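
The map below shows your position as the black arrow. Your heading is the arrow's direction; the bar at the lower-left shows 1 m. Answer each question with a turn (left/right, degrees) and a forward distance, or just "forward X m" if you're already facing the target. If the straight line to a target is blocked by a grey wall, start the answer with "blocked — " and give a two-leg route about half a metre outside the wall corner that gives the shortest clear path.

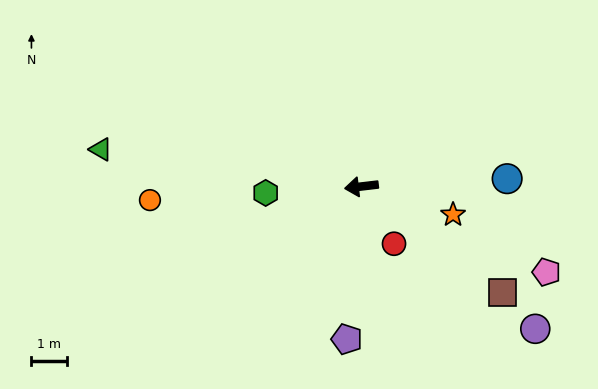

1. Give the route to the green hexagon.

turn right 3°, forward 2.7 m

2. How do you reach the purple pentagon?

turn left 78°, forward 4.3 m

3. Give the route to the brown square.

turn left 136°, forward 4.9 m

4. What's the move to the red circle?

turn left 113°, forward 1.8 m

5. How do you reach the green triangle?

turn right 15°, forward 7.4 m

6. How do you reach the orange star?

turn left 156°, forward 2.7 m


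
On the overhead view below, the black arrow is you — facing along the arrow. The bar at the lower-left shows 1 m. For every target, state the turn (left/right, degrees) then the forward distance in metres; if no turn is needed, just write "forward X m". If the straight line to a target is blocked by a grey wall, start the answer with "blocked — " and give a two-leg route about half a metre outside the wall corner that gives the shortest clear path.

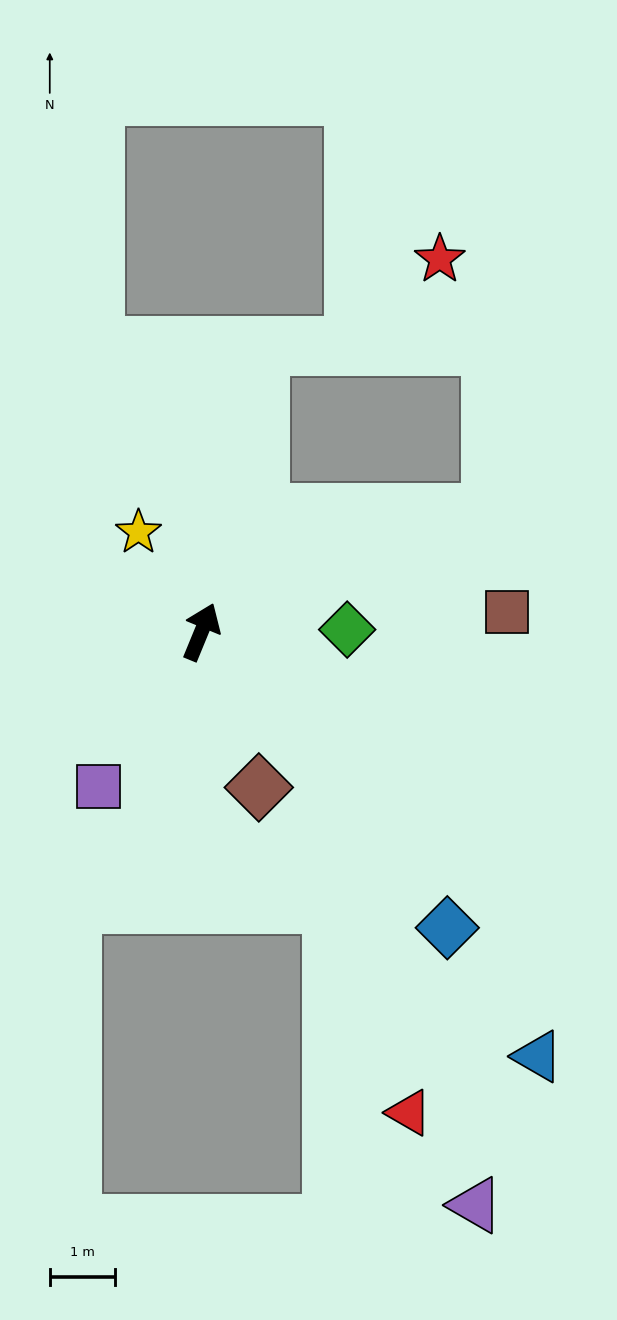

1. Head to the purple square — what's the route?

turn left 169°, forward 2.8 m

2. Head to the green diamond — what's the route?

turn right 67°, forward 2.2 m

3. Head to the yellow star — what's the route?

turn left 55°, forward 1.8 m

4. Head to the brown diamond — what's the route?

turn right 137°, forward 2.5 m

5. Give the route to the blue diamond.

turn right 118°, forward 5.9 m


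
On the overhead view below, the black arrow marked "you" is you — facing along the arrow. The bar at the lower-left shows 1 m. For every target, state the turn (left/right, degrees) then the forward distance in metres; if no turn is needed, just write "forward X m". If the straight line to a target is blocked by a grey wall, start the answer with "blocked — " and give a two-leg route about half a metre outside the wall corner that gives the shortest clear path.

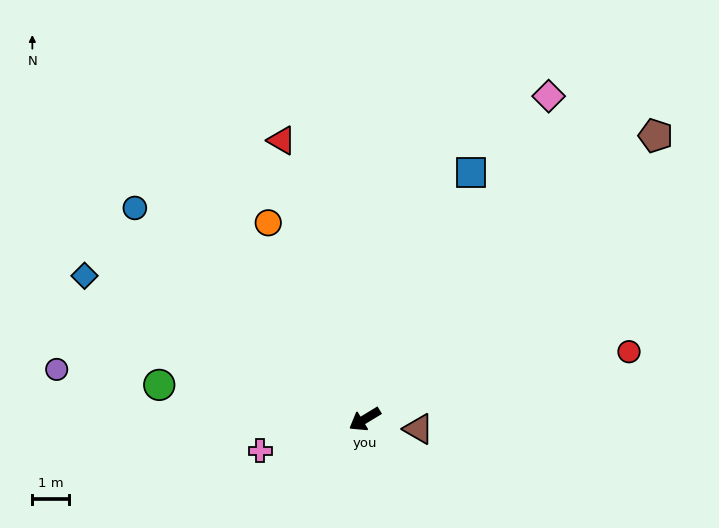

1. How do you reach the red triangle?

turn right 105°, forward 8.0 m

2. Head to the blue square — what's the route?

turn right 145°, forward 7.4 m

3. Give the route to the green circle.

turn right 41°, forward 5.7 m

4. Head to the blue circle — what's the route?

turn right 74°, forward 8.6 m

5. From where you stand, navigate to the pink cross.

turn right 15°, forward 3.0 m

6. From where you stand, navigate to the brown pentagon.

turn right 167°, forward 11.2 m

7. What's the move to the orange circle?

turn right 95°, forward 6.0 m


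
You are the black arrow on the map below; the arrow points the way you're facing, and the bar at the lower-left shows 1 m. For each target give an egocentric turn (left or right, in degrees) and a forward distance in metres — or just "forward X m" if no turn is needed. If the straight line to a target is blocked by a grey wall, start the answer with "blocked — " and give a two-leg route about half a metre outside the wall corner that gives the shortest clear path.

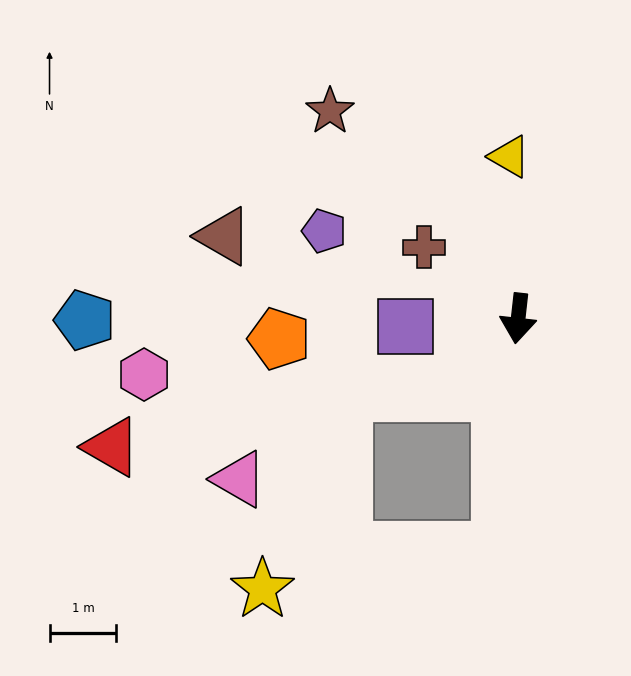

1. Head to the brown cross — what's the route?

turn right 121°, forward 1.8 m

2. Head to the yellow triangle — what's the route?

turn right 171°, forward 2.4 m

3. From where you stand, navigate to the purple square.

turn right 80°, forward 1.7 m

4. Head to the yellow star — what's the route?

blocked — forward 3.5 m, then turn right 74°, forward 3.6 m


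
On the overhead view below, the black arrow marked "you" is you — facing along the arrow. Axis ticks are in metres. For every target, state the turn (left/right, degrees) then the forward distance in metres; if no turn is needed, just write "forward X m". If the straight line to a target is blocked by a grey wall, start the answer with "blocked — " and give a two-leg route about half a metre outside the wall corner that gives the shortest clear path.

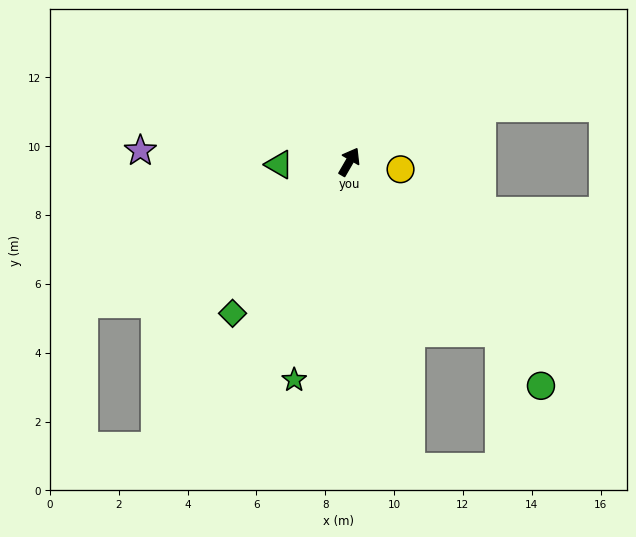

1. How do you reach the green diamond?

turn left 172°, forward 5.6 m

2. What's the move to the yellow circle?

turn right 68°, forward 1.5 m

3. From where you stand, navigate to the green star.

turn right 164°, forward 6.5 m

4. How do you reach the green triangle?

turn left 122°, forward 2.0 m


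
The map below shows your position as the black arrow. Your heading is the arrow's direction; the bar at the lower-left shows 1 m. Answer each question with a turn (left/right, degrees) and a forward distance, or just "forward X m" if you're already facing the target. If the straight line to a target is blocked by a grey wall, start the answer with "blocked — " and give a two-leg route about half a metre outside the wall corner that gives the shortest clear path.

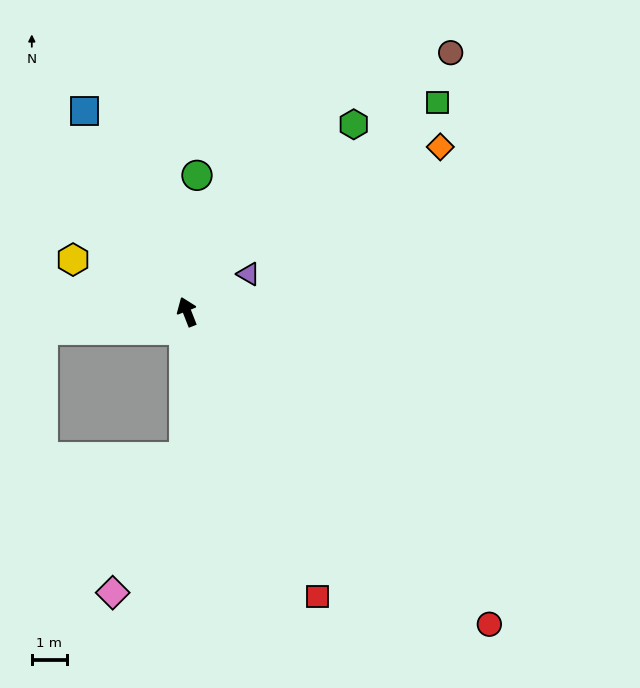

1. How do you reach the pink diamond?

blocked — turn left 157°, forward 4.1 m, then turn right 26°, forward 4.4 m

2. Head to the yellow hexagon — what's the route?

turn left 44°, forward 3.6 m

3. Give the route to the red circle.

turn right 157°, forward 12.4 m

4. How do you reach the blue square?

turn left 6°, forward 6.4 m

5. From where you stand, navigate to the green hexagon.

turn right 63°, forward 7.2 m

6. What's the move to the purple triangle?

turn right 80°, forward 2.1 m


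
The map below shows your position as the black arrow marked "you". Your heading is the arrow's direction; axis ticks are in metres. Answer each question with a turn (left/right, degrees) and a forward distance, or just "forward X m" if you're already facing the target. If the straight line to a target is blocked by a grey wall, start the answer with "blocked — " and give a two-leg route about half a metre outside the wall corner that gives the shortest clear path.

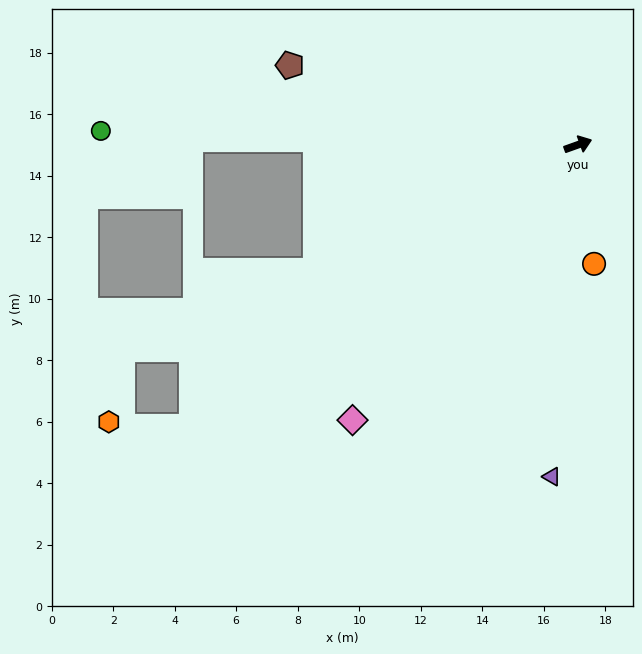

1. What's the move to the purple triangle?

turn right 114°, forward 10.8 m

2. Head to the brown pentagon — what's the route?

turn left 145°, forward 9.7 m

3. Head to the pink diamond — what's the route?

turn right 149°, forward 11.6 m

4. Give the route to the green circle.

turn left 159°, forward 15.5 m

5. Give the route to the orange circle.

turn right 102°, forward 3.9 m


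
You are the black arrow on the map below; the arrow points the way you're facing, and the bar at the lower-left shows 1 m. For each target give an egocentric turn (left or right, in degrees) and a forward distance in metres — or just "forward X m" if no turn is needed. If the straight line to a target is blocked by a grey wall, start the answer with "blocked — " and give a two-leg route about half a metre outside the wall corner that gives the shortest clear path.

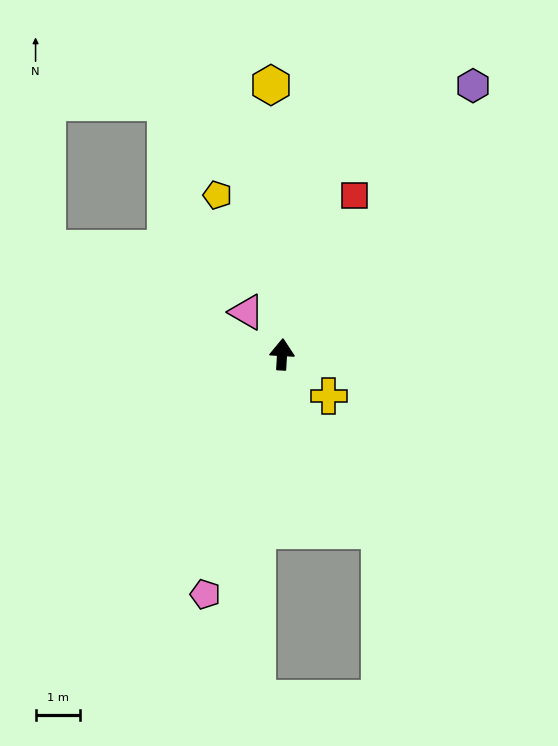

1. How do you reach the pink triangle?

turn left 43°, forward 1.3 m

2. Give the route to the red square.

turn right 21°, forward 4.0 m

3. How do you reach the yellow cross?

turn right 129°, forward 1.4 m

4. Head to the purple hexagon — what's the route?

turn right 32°, forward 7.5 m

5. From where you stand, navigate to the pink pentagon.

turn left 165°, forward 5.7 m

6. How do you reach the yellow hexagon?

turn left 6°, forward 6.1 m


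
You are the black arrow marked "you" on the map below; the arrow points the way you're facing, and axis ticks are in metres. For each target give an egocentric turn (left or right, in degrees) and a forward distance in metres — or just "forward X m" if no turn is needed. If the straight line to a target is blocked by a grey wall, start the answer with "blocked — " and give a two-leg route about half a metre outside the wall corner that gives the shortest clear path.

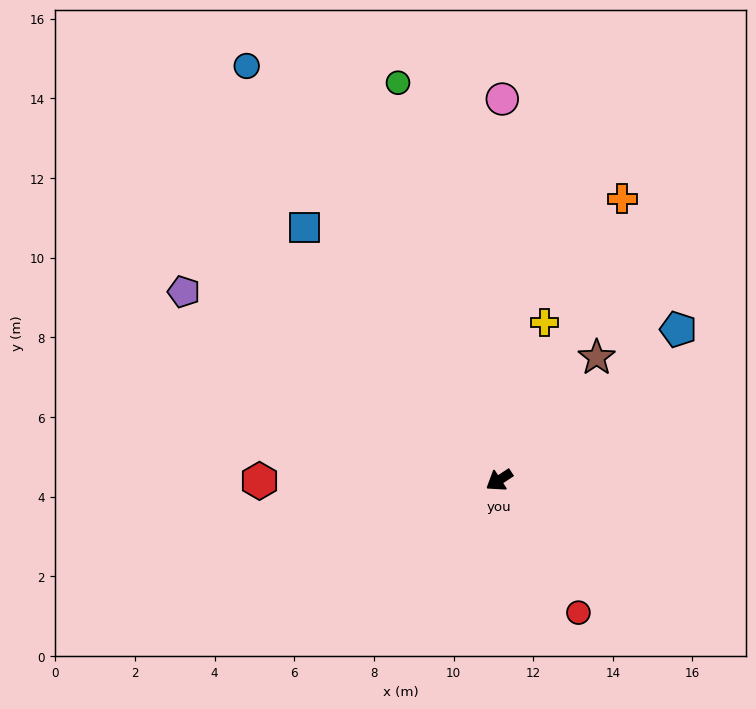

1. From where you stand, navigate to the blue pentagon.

turn right 173°, forward 5.9 m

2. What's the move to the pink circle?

turn right 124°, forward 9.6 m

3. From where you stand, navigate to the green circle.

turn right 109°, forward 10.3 m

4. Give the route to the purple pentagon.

turn right 64°, forward 9.2 m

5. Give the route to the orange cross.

turn right 147°, forward 7.7 m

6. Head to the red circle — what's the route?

turn left 88°, forward 3.9 m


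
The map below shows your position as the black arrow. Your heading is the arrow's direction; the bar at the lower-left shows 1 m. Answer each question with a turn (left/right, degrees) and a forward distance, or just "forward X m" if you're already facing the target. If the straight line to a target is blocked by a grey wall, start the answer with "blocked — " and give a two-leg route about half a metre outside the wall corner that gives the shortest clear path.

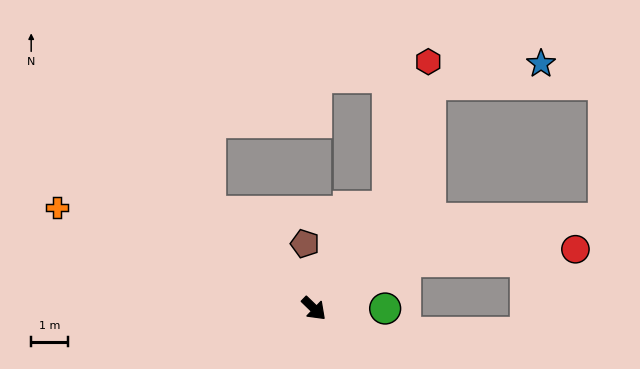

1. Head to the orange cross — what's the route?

turn right 157°, forward 7.4 m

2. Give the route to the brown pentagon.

turn left 142°, forward 1.8 m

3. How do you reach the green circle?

turn left 44°, forward 1.9 m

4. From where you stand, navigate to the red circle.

blocked — turn left 71°, forward 2.8 m, then turn right 23°, forward 4.6 m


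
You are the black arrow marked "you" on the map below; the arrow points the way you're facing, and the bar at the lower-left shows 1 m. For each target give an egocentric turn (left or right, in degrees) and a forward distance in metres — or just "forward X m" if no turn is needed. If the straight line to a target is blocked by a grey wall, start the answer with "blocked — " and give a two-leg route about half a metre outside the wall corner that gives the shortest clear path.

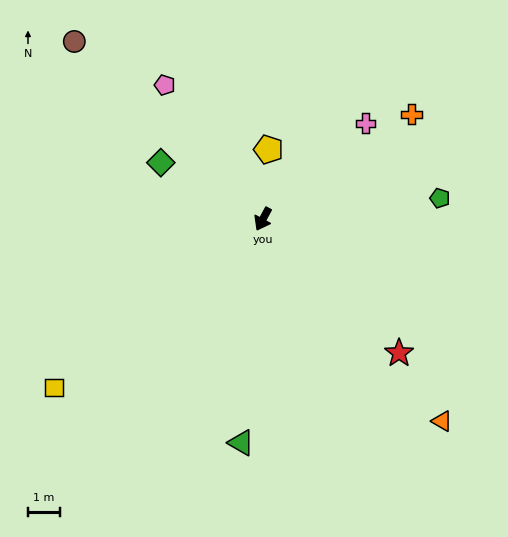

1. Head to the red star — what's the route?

turn left 74°, forward 6.0 m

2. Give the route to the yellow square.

turn right 23°, forward 8.4 m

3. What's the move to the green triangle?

turn left 23°, forward 7.1 m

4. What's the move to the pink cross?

turn left 161°, forward 4.4 m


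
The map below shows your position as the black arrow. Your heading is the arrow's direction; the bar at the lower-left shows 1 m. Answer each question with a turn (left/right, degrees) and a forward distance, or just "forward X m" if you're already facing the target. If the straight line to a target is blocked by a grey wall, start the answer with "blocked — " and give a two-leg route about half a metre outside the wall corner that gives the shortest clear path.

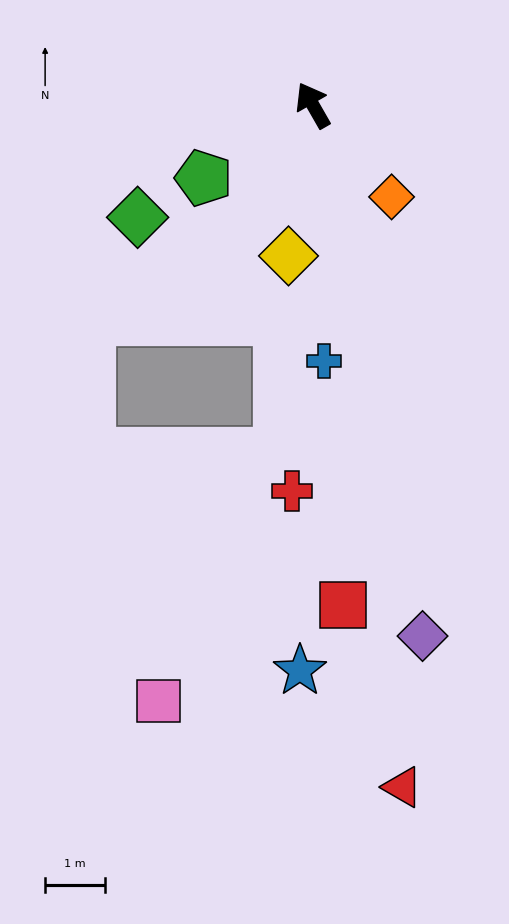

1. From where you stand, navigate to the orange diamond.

turn right 169°, forward 2.0 m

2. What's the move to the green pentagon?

turn left 94°, forward 2.2 m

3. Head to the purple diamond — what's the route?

turn left 162°, forward 9.0 m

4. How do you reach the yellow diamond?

turn left 141°, forward 2.5 m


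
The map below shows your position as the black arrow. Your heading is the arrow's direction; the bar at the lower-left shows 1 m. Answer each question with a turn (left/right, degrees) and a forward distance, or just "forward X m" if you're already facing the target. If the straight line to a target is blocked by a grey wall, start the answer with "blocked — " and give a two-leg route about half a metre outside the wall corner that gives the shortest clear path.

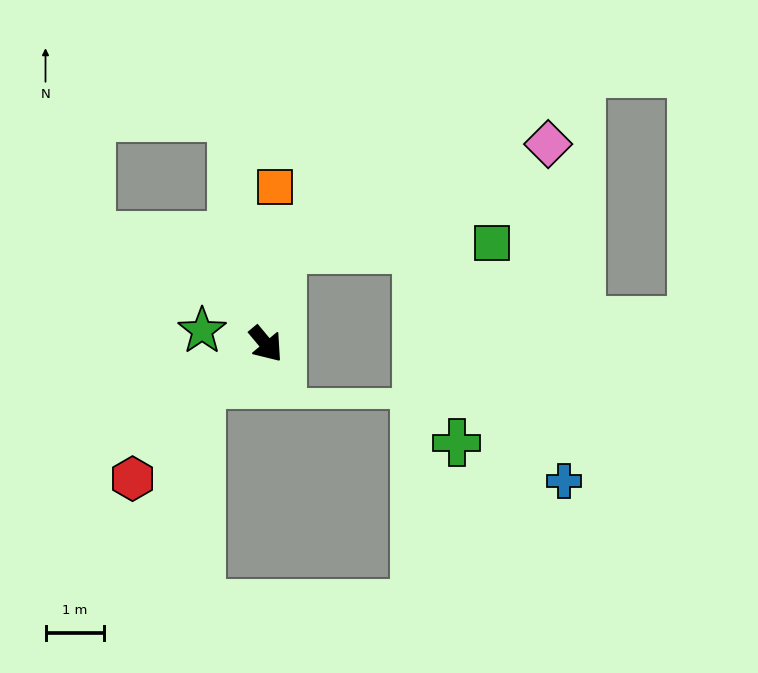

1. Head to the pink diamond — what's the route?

blocked — turn left 131°, forward 1.7 m, then turn right 59°, forward 4.9 m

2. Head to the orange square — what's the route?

turn left 137°, forward 2.7 m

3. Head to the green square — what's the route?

blocked — turn left 131°, forward 1.7 m, then turn right 79°, forward 3.6 m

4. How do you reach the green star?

turn right 142°, forward 1.1 m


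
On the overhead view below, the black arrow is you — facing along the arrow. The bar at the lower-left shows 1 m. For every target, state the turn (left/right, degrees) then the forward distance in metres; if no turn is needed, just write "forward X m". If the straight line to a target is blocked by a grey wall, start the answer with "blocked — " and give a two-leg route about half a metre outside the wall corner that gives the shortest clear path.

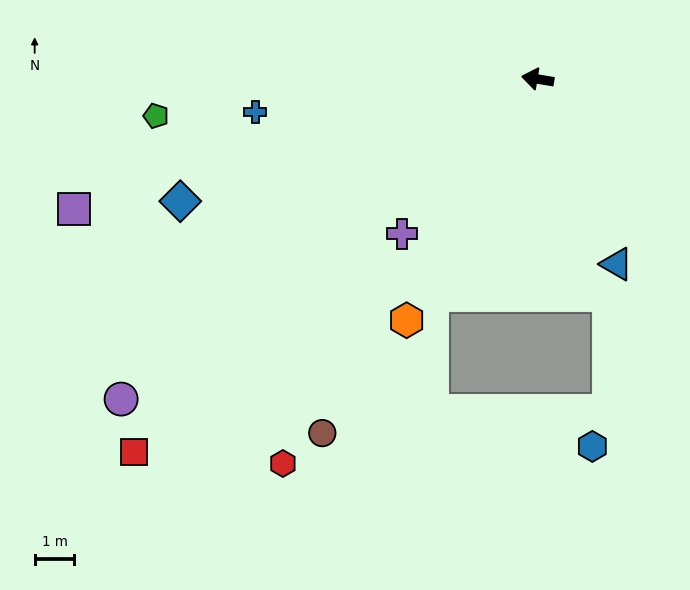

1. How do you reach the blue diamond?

turn left 28°, forward 9.5 m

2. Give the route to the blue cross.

turn left 16°, forward 7.1 m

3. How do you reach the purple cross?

turn left 58°, forward 5.2 m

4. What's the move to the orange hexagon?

turn left 71°, forward 6.9 m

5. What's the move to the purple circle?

turn left 47°, forward 13.2 m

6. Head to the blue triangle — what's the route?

turn left 123°, forward 5.1 m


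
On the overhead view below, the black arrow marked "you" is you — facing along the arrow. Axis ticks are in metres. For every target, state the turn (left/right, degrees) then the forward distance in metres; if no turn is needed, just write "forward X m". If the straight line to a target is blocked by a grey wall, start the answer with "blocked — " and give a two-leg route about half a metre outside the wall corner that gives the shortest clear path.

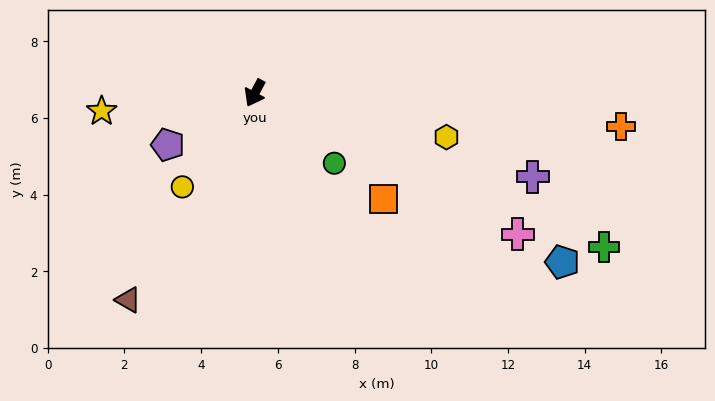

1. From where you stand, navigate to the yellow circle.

turn right 9°, forward 3.1 m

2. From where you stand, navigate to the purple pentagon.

turn right 31°, forward 2.6 m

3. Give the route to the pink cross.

turn left 90°, forward 7.8 m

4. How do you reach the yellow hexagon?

turn left 105°, forward 5.1 m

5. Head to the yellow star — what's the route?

turn right 55°, forward 4.0 m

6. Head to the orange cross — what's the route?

turn left 113°, forward 9.6 m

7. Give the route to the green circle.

turn left 77°, forward 2.8 m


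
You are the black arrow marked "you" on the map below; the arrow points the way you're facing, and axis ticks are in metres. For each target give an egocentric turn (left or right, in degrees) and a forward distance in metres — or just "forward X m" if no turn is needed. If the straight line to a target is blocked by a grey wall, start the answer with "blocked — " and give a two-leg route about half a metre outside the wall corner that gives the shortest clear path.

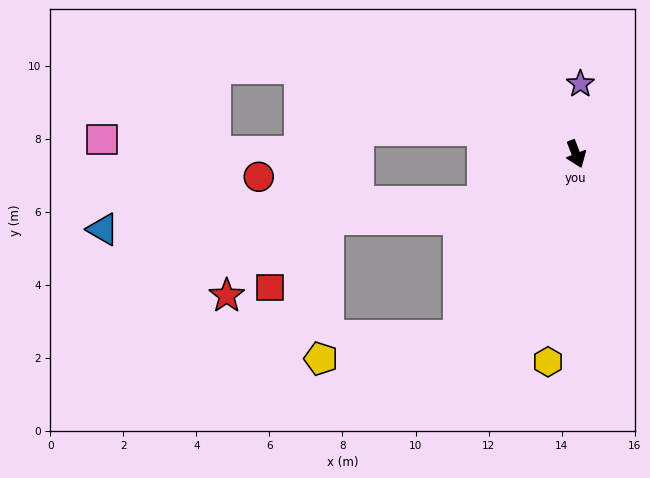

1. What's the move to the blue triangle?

blocked — turn right 84°, forward 2.9 m, then turn right 23°, forward 10.4 m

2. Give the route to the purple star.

turn left 155°, forward 1.9 m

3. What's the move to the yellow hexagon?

turn right 29°, forward 5.7 m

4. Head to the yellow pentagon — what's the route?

blocked — turn right 54°, forward 5.9 m, then turn right 48°, forward 3.8 m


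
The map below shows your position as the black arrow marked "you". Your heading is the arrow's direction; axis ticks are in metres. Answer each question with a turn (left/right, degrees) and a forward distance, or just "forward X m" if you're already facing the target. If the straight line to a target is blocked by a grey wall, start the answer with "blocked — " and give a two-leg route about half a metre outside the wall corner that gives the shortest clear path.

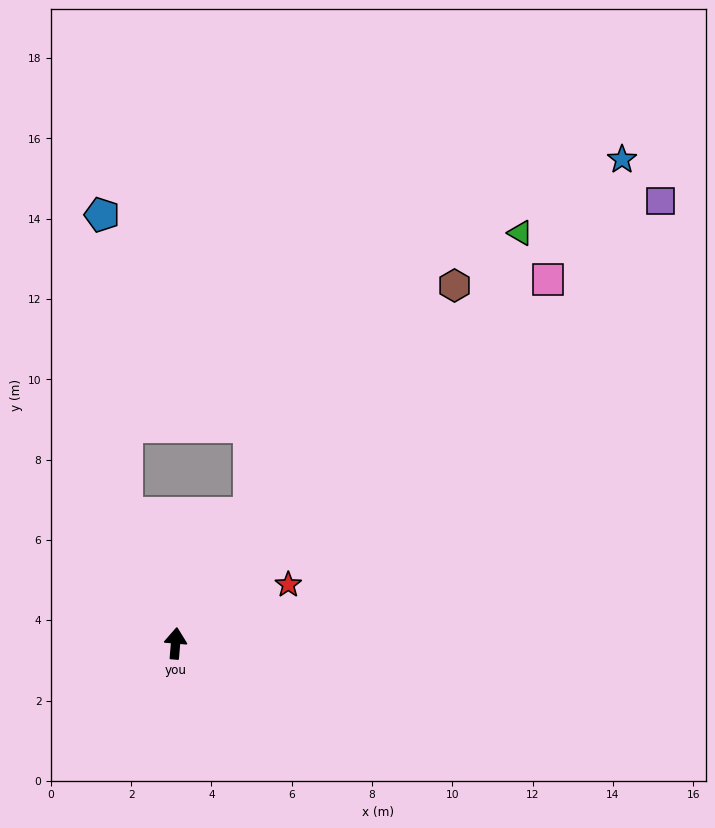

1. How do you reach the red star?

turn right 58°, forward 3.2 m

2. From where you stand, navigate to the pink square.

turn right 41°, forward 13.0 m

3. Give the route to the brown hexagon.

turn right 33°, forward 11.3 m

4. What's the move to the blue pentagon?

blocked — turn left 26°, forward 3.4 m, then turn right 17°, forward 7.5 m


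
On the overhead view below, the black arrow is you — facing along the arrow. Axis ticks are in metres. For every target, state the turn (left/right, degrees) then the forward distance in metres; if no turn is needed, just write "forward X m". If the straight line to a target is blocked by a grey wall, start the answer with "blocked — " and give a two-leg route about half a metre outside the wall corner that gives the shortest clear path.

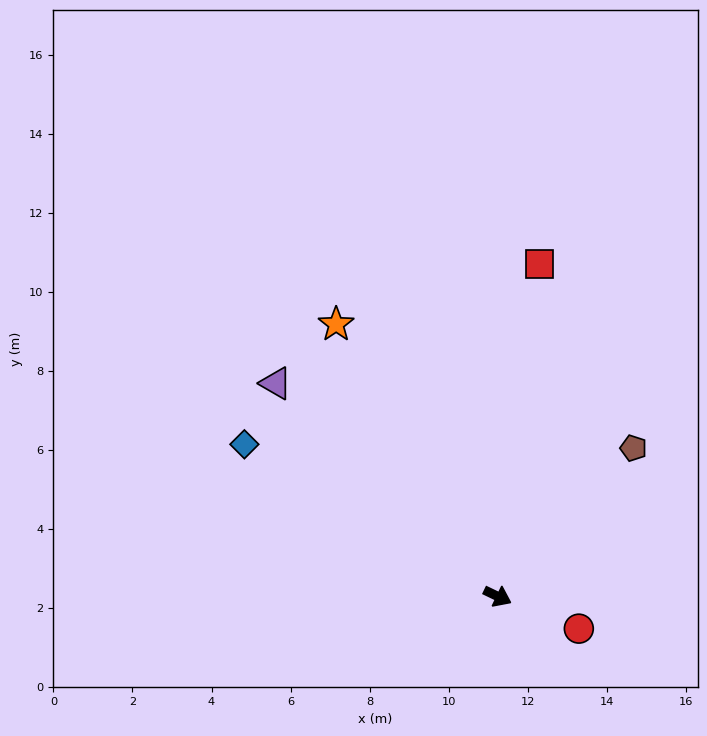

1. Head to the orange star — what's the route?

turn left 146°, forward 8.0 m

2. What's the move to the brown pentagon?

turn left 73°, forward 5.1 m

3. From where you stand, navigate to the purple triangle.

turn left 162°, forward 7.8 m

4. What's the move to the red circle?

turn left 4°, forward 2.2 m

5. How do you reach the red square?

turn left 109°, forward 8.5 m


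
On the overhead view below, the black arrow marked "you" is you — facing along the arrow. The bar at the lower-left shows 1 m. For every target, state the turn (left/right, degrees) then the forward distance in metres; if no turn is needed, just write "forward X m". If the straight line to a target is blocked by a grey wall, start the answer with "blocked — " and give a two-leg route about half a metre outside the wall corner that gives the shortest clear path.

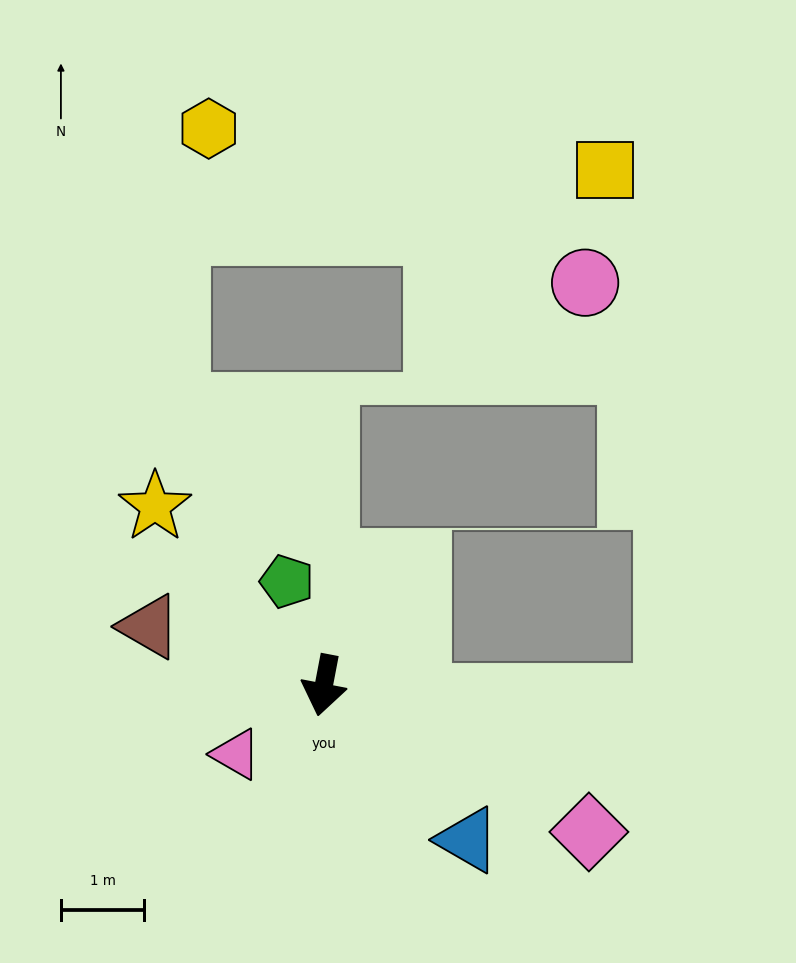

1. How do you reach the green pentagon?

turn right 150°, forward 1.3 m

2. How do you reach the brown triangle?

turn right 98°, forward 2.2 m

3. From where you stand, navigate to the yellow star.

turn right 126°, forward 2.9 m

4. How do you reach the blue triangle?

turn left 54°, forward 2.5 m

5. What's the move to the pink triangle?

turn right 41°, forward 1.3 m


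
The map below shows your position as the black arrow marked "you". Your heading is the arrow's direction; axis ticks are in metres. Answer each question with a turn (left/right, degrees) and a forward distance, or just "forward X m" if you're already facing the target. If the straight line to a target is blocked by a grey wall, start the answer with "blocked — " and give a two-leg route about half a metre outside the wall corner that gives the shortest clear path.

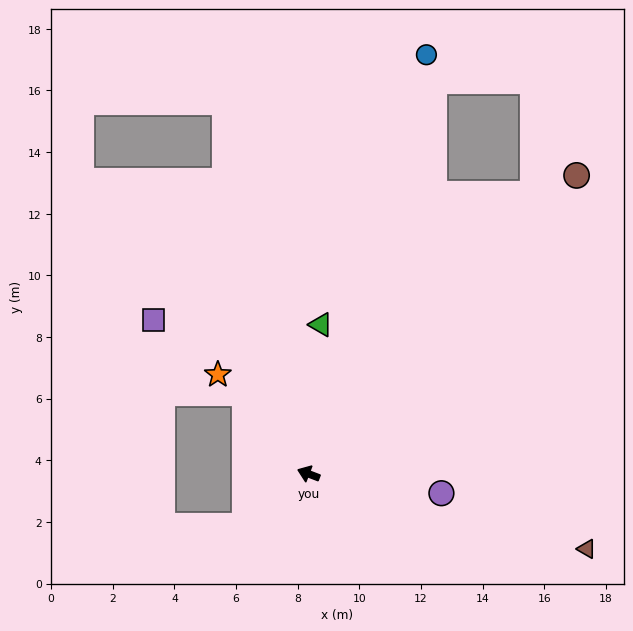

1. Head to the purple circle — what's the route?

turn right 167°, forward 4.4 m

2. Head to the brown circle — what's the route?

turn right 111°, forward 13.0 m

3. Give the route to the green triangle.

turn right 74°, forward 4.9 m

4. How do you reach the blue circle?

turn right 85°, forward 14.1 m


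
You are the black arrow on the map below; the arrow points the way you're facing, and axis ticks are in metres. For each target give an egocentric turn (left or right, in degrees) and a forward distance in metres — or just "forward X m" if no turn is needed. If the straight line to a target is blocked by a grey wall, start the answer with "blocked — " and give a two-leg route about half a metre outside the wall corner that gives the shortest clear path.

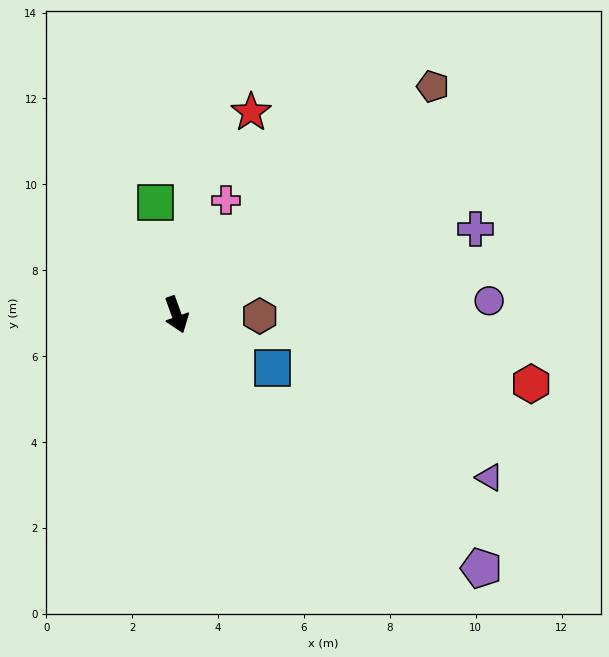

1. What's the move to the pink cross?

turn left 137°, forward 2.9 m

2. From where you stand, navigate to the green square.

turn left 171°, forward 2.7 m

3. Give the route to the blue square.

turn left 41°, forward 2.6 m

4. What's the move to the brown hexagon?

turn left 69°, forward 1.9 m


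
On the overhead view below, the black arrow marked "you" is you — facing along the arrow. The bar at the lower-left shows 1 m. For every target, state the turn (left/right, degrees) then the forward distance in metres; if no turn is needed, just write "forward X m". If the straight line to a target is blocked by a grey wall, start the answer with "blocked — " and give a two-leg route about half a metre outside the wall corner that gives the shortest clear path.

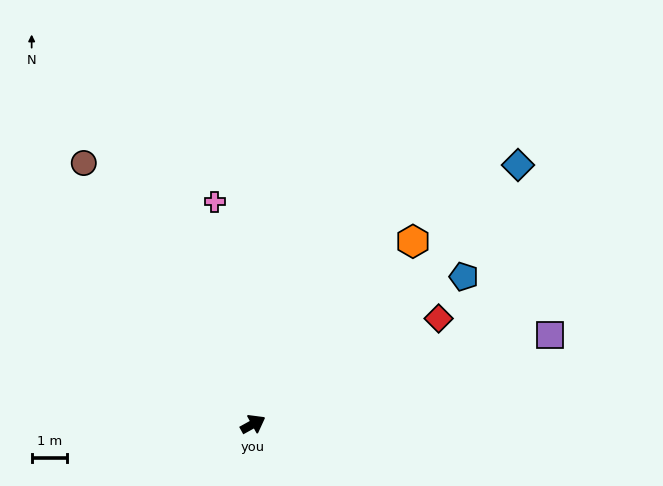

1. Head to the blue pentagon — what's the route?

turn left 6°, forward 7.3 m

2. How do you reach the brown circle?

turn left 94°, forward 8.8 m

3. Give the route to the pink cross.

turn left 71°, forward 6.4 m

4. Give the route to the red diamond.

forward 6.0 m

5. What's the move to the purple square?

turn right 12°, forward 8.8 m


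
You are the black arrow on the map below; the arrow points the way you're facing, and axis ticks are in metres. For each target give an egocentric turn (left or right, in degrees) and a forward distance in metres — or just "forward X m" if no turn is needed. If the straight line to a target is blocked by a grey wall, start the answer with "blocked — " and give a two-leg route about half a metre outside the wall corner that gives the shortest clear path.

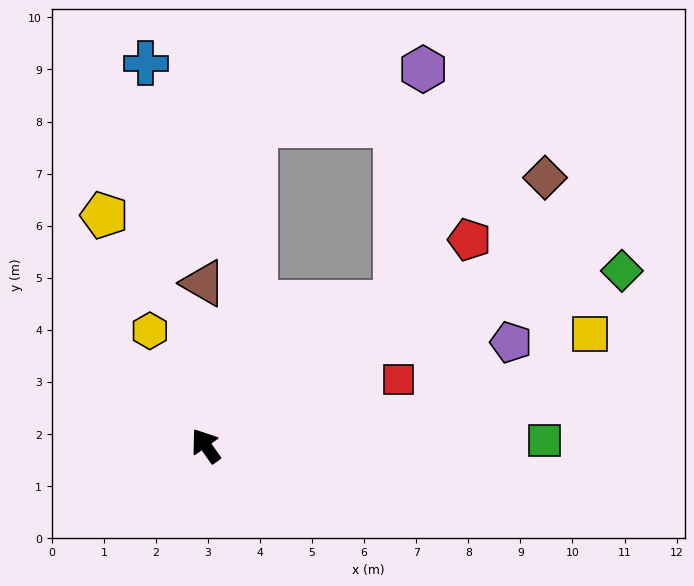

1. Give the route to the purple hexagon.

blocked — turn right 88°, forward 4.6 m, then turn left 46°, forward 4.5 m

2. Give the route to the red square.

turn right 106°, forward 3.9 m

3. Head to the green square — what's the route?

turn right 124°, forward 6.5 m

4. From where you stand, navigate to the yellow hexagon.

turn right 9°, forward 2.5 m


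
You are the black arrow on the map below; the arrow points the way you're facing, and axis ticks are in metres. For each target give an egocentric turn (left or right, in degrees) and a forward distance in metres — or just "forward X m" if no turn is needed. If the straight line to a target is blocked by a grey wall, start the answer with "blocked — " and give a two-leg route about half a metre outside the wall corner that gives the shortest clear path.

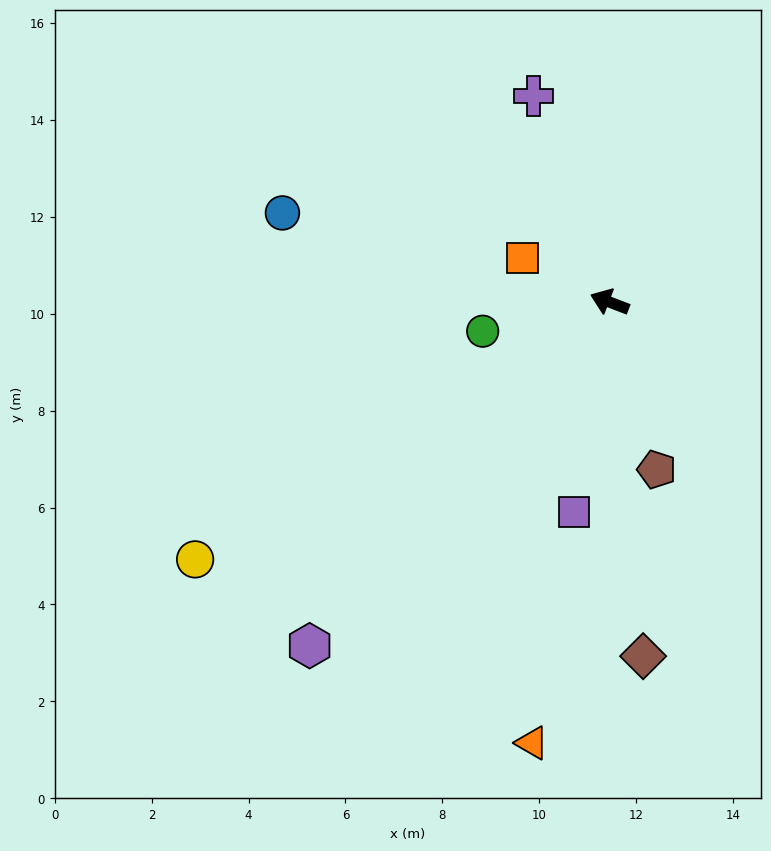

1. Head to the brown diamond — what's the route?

turn left 116°, forward 7.3 m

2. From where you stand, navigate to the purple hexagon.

turn left 70°, forward 9.4 m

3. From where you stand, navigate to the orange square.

turn right 6°, forward 2.0 m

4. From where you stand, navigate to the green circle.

turn left 34°, forward 2.7 m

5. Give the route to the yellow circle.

turn left 53°, forward 10.1 m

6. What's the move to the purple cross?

turn right 49°, forward 4.5 m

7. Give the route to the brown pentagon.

turn left 127°, forward 3.6 m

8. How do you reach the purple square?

turn left 101°, forward 4.4 m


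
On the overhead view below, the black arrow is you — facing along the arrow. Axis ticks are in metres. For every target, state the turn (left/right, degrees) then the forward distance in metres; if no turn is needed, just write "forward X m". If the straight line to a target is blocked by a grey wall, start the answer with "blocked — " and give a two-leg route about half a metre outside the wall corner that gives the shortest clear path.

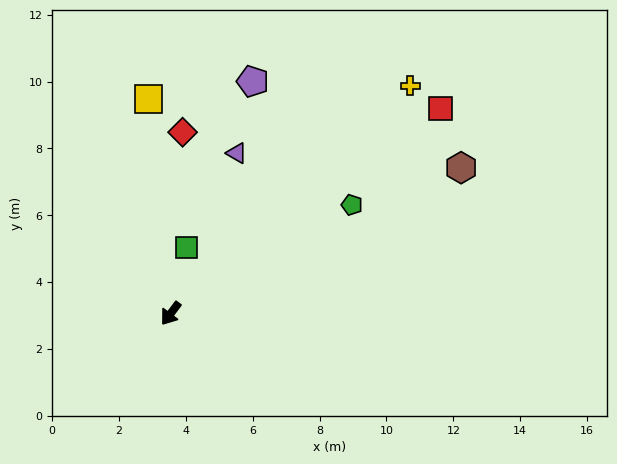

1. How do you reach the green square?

turn right 156°, forward 2.0 m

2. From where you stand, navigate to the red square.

turn left 164°, forward 10.1 m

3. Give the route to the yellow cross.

turn left 170°, forward 9.9 m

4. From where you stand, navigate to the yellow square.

turn right 137°, forward 6.4 m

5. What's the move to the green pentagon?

turn left 158°, forward 6.3 m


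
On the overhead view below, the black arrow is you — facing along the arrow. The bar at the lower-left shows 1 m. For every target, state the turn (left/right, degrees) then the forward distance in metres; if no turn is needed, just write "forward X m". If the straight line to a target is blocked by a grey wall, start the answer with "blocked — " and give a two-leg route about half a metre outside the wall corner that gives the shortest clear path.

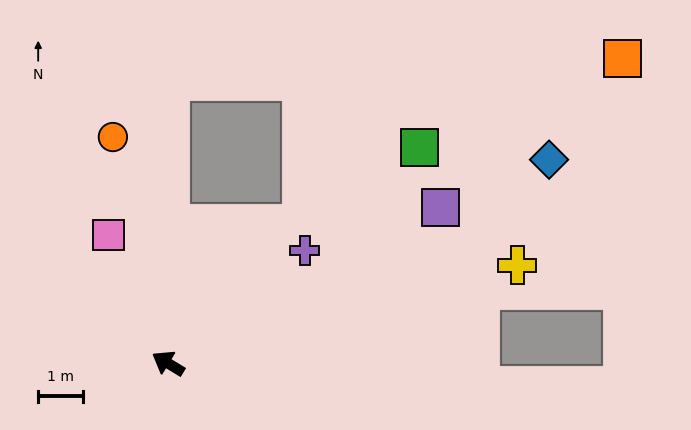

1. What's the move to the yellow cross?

turn right 133°, forward 8.1 m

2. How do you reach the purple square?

turn right 119°, forward 7.0 m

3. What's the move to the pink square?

turn right 34°, forward 3.1 m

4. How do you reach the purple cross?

turn right 109°, forward 3.9 m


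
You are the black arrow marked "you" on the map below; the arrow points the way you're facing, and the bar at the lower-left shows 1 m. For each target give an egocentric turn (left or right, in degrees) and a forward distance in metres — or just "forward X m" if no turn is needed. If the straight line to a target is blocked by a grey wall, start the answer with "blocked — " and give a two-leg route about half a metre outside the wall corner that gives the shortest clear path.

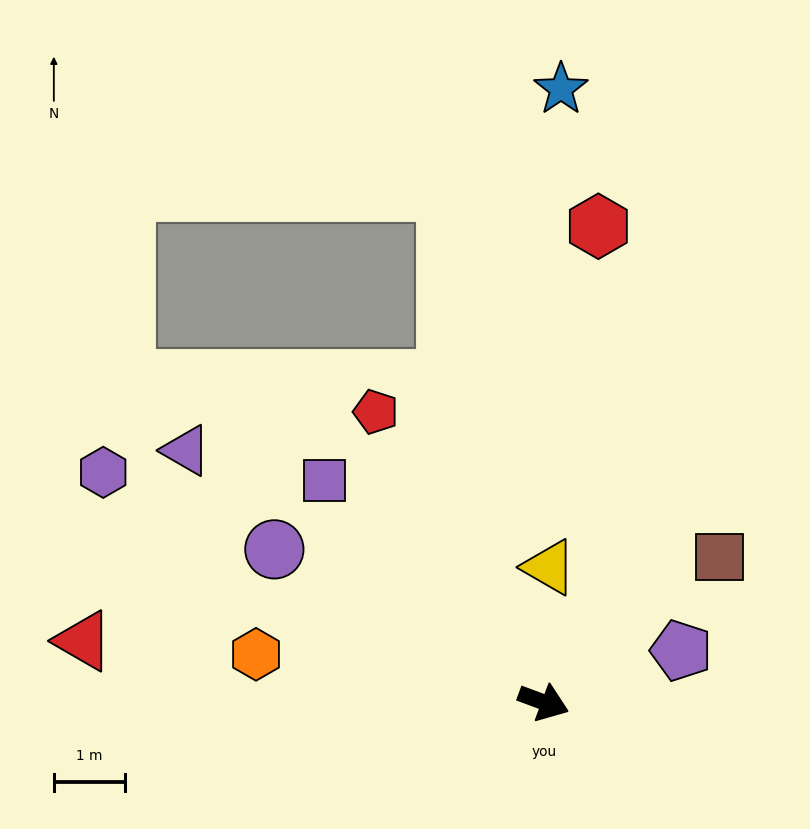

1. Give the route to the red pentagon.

turn left 140°, forward 4.7 m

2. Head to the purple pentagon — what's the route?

turn left 41°, forward 2.1 m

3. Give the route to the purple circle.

turn left 171°, forward 4.3 m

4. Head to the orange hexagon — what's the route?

turn right 169°, forward 4.1 m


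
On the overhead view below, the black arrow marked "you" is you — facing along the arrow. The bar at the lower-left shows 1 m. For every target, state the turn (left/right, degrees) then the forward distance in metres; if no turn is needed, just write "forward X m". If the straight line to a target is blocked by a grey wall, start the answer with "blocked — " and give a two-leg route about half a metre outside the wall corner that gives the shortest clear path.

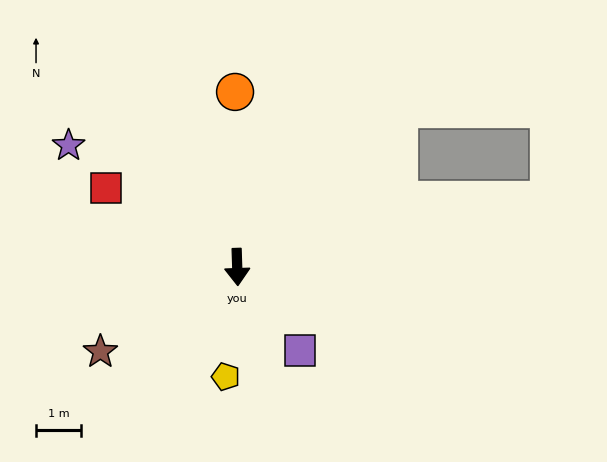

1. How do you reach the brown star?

turn right 60°, forward 3.6 m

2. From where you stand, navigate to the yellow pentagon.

turn right 8°, forward 2.4 m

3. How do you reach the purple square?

turn left 35°, forward 2.3 m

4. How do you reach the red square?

turn right 123°, forward 3.4 m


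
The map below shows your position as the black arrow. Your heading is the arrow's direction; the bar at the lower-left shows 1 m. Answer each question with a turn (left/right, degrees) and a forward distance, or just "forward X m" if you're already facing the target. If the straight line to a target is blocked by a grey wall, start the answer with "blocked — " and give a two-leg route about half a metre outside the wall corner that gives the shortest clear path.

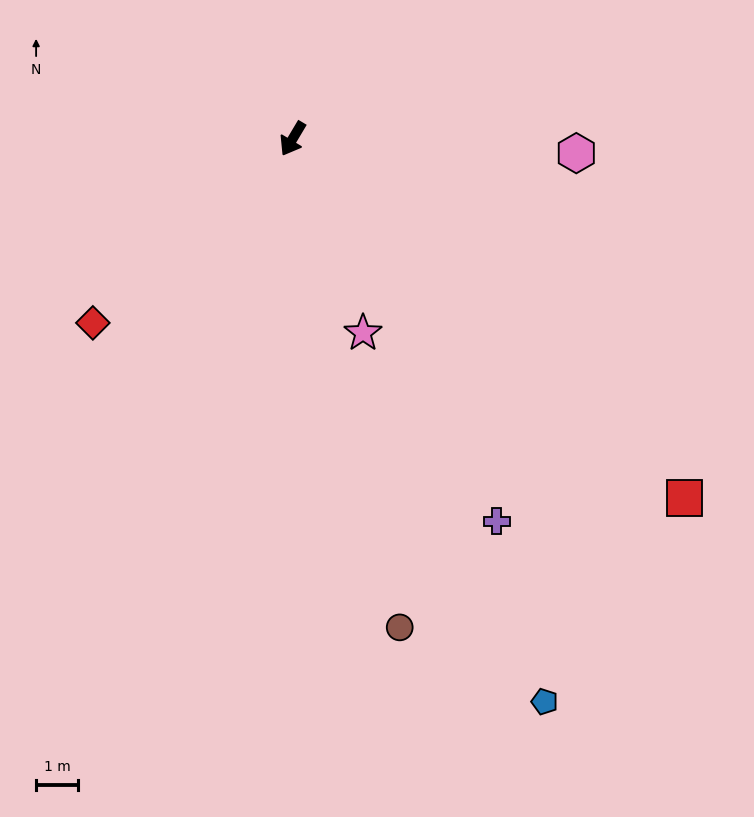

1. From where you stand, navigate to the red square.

turn left 78°, forward 12.7 m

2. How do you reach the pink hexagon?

turn left 118°, forward 6.8 m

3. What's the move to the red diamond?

turn right 17°, forward 6.5 m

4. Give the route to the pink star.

turn left 51°, forward 4.9 m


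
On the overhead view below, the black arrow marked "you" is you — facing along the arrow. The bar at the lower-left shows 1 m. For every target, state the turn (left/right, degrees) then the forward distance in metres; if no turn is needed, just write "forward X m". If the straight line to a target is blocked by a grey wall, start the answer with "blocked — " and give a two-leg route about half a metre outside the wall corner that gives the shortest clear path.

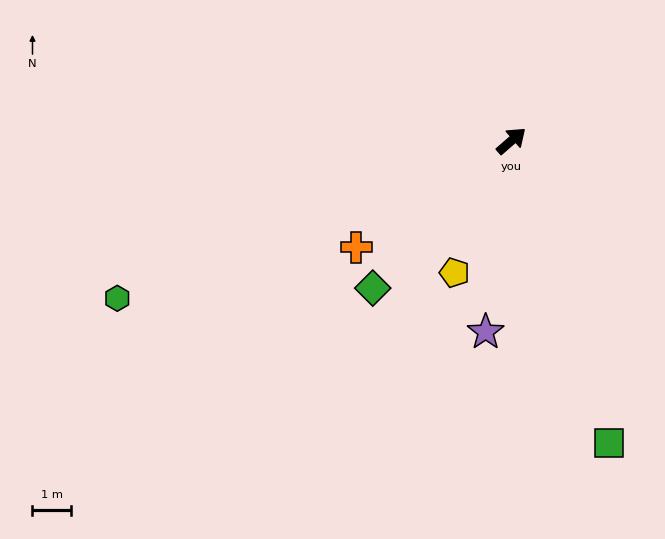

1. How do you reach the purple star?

turn right 139°, forward 5.0 m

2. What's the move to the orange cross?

turn left 173°, forward 4.8 m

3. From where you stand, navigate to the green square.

turn right 113°, forward 8.2 m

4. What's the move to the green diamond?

turn right 174°, forward 5.2 m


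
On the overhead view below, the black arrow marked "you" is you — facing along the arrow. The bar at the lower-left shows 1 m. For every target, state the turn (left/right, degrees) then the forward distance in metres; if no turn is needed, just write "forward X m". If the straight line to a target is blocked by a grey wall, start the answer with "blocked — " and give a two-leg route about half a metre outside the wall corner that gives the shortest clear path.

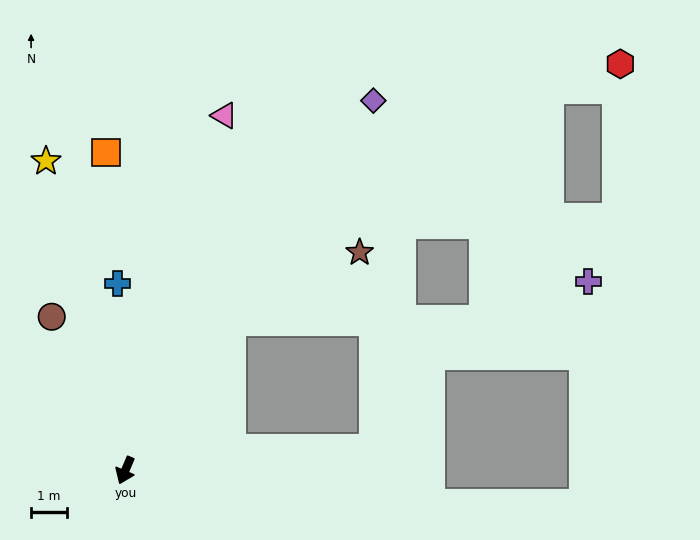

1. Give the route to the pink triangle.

turn right 173°, forward 10.4 m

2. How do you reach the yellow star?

turn right 143°, forward 9.0 m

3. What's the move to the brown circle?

turn right 132°, forward 4.8 m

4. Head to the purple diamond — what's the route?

turn left 169°, forward 12.5 m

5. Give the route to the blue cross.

turn right 155°, forward 5.2 m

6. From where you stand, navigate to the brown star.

blocked — turn left 168°, forward 5.2 m, then turn right 27°, forward 4.1 m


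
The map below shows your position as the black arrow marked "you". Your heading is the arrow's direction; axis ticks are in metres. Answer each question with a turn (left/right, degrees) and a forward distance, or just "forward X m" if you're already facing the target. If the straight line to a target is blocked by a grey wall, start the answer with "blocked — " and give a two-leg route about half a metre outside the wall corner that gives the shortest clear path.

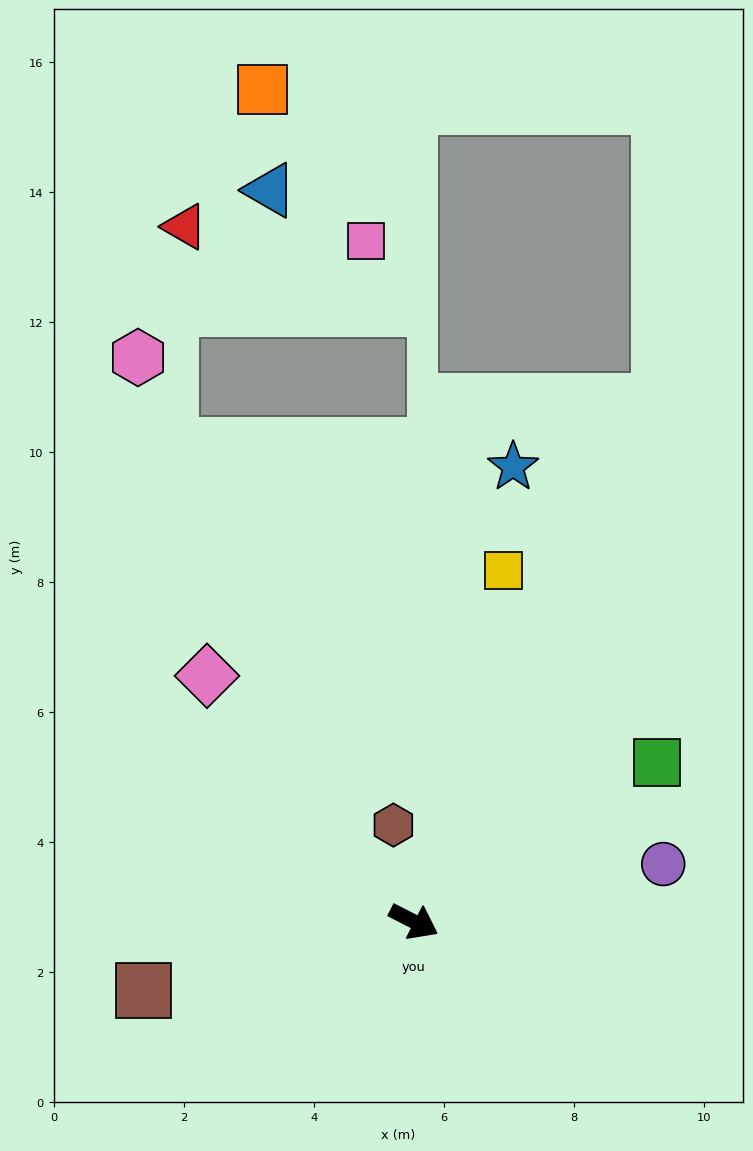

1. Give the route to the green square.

turn left 60°, forward 4.5 m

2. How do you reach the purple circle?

turn left 40°, forward 3.9 m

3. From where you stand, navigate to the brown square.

turn right 139°, forward 4.3 m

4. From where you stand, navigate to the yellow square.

turn left 103°, forward 5.6 m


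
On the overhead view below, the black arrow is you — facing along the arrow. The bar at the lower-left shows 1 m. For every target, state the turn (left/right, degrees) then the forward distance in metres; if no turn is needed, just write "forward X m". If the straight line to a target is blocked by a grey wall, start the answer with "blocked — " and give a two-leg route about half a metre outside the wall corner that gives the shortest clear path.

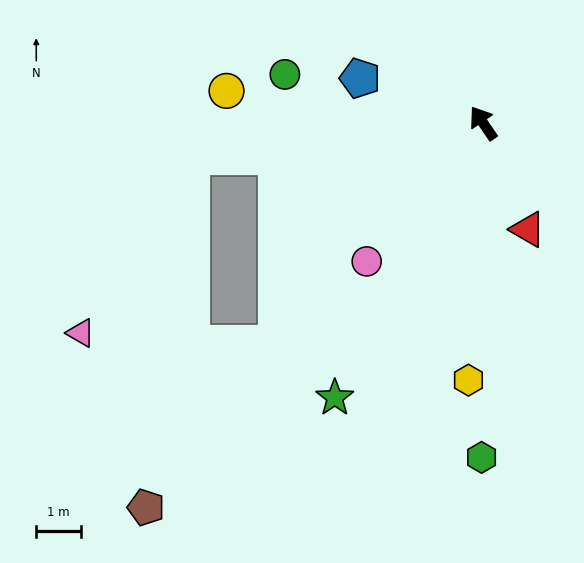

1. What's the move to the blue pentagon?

turn left 36°, forward 2.9 m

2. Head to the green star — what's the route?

turn left 117°, forward 6.9 m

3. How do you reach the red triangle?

turn left 168°, forward 2.6 m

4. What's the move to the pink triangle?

blocked — turn left 62°, forward 6.6 m, then turn left 52°, forward 4.6 m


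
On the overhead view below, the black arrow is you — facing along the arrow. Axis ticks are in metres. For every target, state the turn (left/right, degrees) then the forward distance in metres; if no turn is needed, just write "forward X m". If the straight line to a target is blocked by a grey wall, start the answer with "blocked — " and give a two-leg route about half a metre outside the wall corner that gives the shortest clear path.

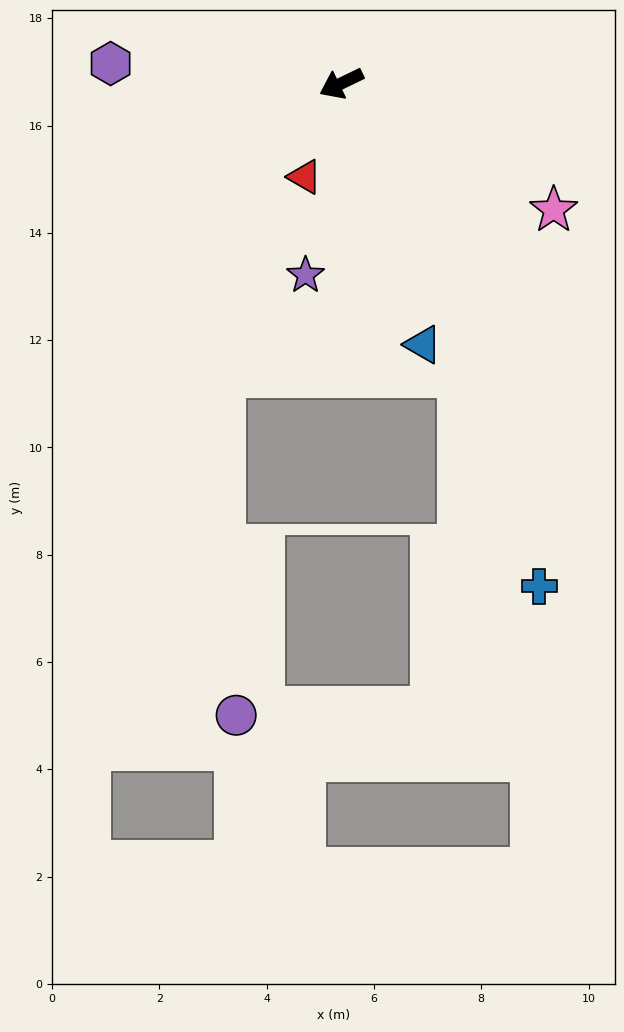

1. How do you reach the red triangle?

turn left 43°, forward 1.9 m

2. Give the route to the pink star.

turn left 123°, forward 4.6 m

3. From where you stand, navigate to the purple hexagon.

turn right 31°, forward 4.3 m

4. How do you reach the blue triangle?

turn left 81°, forward 5.1 m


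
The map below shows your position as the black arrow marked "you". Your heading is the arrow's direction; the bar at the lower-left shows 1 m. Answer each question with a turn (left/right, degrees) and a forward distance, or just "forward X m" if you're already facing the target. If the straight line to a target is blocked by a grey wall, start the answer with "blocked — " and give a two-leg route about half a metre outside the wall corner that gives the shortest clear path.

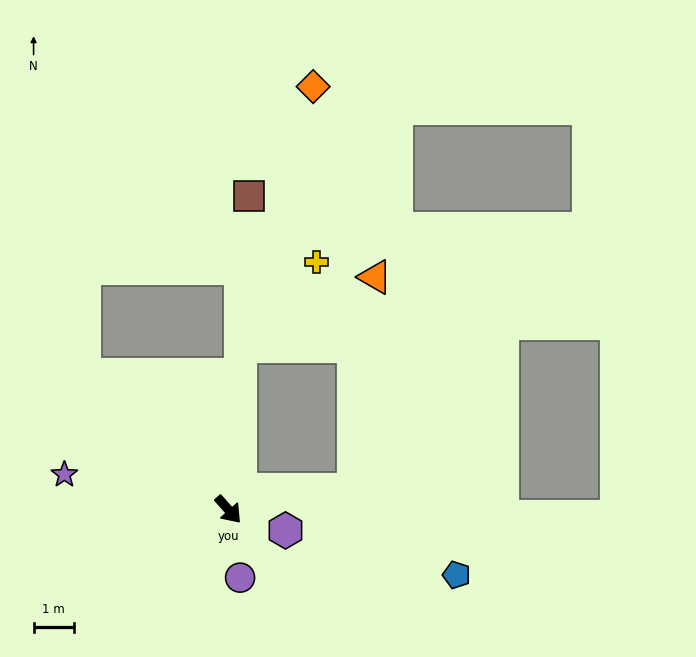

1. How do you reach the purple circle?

turn right 32°, forward 1.7 m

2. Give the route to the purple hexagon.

turn left 28°, forward 1.5 m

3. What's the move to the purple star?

turn right 144°, forward 4.2 m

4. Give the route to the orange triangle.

blocked — turn left 57°, forward 3.1 m, then turn left 76°, forward 5.3 m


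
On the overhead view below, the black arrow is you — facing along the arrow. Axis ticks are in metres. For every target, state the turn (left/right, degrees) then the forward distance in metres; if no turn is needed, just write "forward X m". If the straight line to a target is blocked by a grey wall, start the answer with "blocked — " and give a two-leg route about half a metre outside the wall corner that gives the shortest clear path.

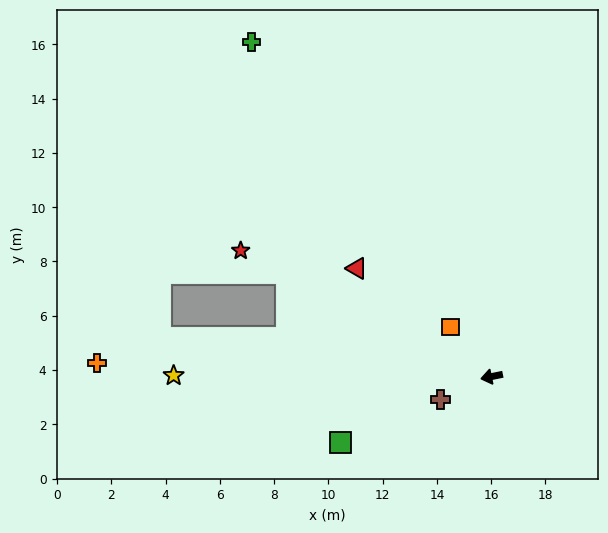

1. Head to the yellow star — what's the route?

turn right 12°, forward 11.7 m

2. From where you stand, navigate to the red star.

turn right 38°, forward 10.3 m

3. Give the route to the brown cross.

turn left 13°, forward 2.1 m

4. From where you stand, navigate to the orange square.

turn right 62°, forward 2.4 m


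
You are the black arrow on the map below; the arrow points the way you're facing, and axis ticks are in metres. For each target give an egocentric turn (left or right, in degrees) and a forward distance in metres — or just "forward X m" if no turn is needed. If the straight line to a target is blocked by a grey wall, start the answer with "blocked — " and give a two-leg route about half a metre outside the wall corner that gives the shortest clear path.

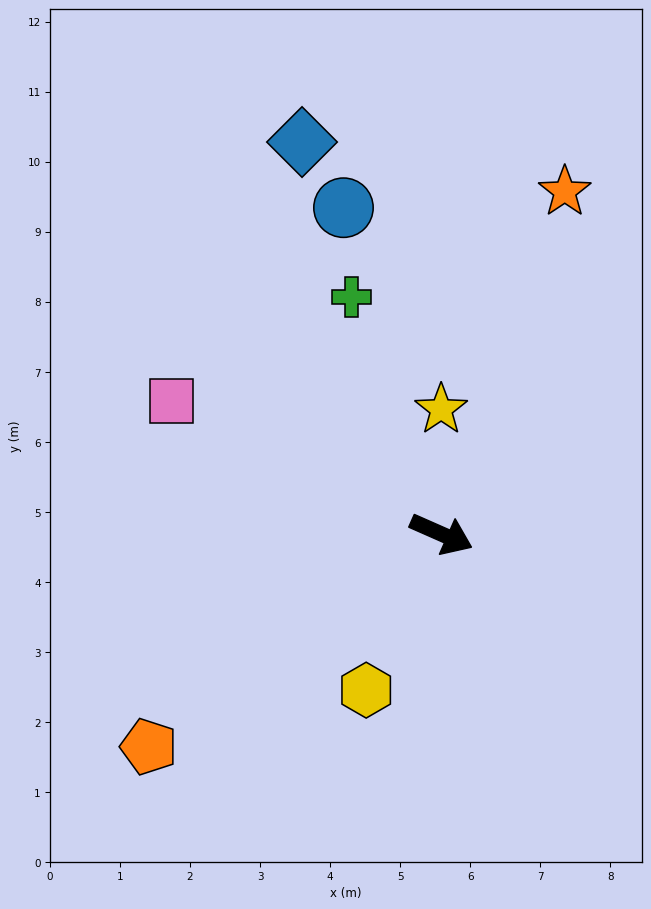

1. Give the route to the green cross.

turn left 135°, forward 3.6 m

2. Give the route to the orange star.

turn left 94°, forward 5.2 m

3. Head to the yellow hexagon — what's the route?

turn right 92°, forward 2.5 m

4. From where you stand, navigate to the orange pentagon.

turn right 120°, forward 5.2 m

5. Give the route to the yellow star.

turn left 114°, forward 1.8 m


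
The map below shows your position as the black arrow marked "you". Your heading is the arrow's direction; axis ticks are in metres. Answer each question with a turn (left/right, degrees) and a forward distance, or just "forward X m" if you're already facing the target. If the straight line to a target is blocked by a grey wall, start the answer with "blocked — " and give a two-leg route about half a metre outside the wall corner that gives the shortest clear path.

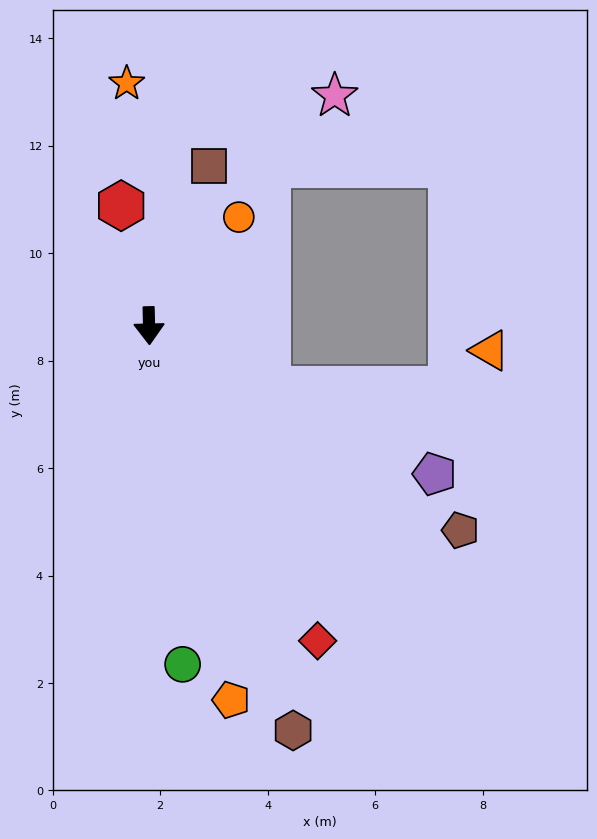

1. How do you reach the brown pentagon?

turn left 55°, forward 6.9 m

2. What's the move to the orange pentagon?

turn left 11°, forward 7.1 m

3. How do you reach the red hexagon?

turn right 168°, forward 2.3 m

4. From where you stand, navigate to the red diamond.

turn left 27°, forward 6.7 m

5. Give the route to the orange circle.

turn left 139°, forward 2.6 m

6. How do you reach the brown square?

turn left 158°, forward 3.2 m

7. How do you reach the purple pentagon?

turn left 61°, forward 6.0 m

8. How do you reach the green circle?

turn left 4°, forward 6.3 m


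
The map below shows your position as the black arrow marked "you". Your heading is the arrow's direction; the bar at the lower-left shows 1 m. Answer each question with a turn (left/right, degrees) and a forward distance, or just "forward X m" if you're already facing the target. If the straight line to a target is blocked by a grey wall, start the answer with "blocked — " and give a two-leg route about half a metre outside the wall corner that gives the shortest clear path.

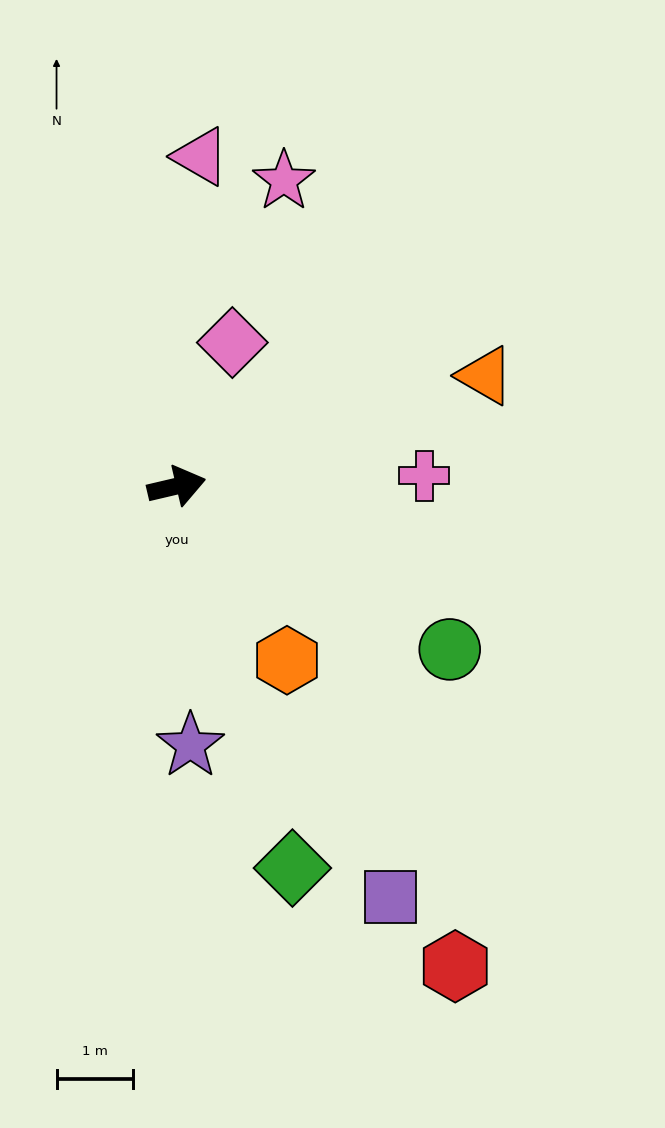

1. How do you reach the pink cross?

turn right 11°, forward 3.2 m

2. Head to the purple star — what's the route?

turn right 100°, forward 3.4 m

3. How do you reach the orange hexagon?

turn right 71°, forward 2.7 m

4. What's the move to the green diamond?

turn right 86°, forward 5.2 m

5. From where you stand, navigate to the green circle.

turn right 44°, forward 4.2 m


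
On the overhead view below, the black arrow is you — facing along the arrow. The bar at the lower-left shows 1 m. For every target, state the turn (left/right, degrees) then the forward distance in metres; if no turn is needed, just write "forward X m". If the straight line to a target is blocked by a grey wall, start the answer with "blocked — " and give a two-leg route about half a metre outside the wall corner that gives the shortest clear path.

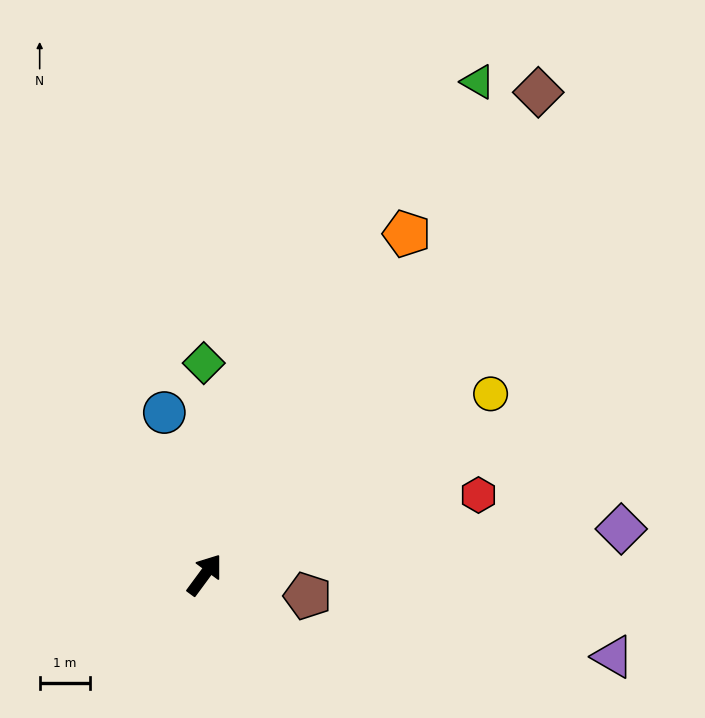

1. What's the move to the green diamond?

turn left 37°, forward 4.2 m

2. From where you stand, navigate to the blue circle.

turn left 50°, forward 3.3 m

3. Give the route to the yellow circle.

turn right 21°, forward 6.8 m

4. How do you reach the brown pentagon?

turn right 65°, forward 2.1 m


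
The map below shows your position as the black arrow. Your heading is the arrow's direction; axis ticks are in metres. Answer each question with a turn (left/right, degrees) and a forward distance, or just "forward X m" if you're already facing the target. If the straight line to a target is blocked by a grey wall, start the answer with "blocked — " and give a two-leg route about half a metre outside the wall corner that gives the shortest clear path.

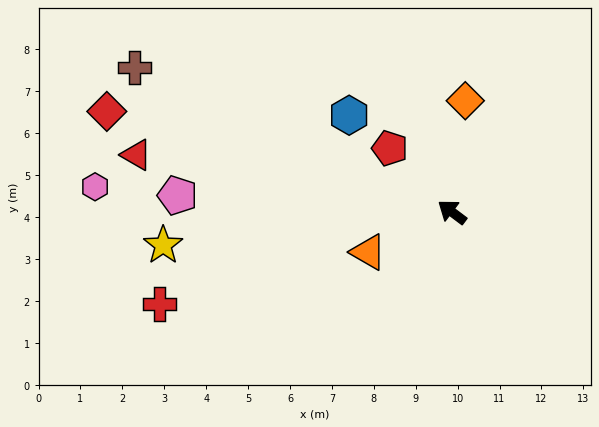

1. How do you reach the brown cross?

turn left 13°, forward 8.3 m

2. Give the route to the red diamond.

turn left 21°, forward 8.6 m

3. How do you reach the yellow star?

turn left 44°, forward 6.9 m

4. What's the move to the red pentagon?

turn right 9°, forward 2.1 m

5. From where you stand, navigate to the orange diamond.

turn right 60°, forward 2.7 m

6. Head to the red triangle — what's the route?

turn left 27°, forward 7.7 m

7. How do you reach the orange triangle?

turn left 63°, forward 2.2 m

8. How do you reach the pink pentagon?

turn left 33°, forward 6.6 m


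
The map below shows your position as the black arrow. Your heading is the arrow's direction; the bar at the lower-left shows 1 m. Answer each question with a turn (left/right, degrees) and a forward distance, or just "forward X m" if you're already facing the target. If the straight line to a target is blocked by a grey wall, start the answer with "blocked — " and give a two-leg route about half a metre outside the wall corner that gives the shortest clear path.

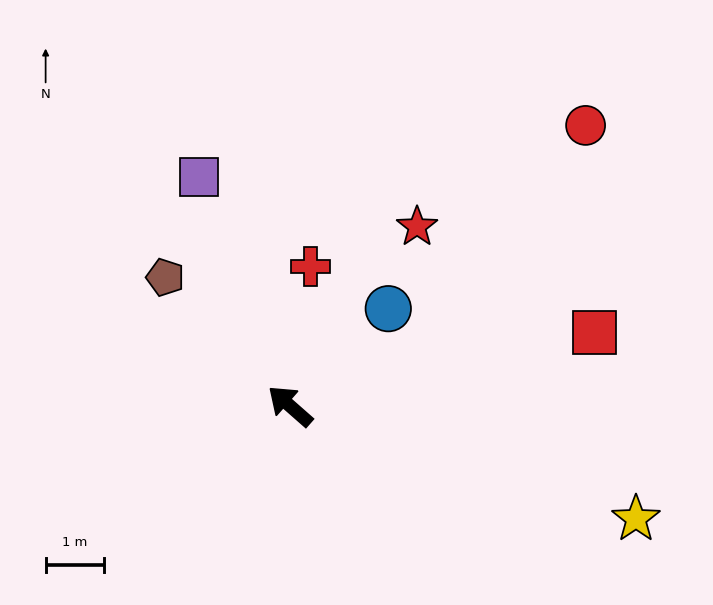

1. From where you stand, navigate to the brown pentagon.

turn right 5°, forward 3.1 m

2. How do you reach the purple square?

turn right 27°, forward 4.2 m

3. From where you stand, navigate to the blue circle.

turn right 94°, forward 2.4 m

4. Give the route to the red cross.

turn right 57°, forward 2.4 m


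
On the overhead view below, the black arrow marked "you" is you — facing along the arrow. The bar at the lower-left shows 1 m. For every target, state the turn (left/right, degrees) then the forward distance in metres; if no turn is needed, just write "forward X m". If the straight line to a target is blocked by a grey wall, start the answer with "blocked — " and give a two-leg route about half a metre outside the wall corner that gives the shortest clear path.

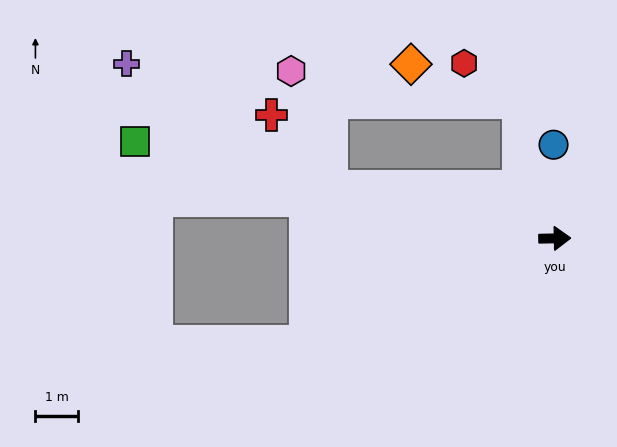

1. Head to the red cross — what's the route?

blocked — turn left 166°, forward 5.4 m, then turn right 39°, forward 2.2 m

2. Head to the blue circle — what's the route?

turn left 90°, forward 2.2 m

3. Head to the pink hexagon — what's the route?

blocked — turn left 166°, forward 5.4 m, then turn right 59°, forward 2.9 m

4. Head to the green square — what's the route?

turn left 166°, forward 10.1 m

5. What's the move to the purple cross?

blocked — turn left 166°, forward 5.4 m, then turn right 19°, forward 5.6 m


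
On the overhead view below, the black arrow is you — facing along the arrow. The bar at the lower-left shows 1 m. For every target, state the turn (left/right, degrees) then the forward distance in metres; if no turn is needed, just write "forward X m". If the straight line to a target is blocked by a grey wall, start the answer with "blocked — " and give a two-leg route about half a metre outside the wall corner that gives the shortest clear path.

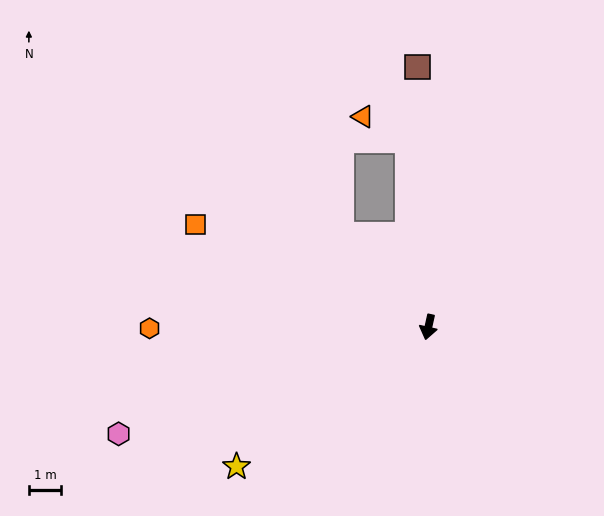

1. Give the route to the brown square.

turn right 165°, forward 8.0 m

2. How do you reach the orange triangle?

blocked — turn right 162°, forward 5.8 m, then turn left 58°, forward 1.6 m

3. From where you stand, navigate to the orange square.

turn right 101°, forward 7.8 m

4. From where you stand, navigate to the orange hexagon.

turn right 77°, forward 8.6 m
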